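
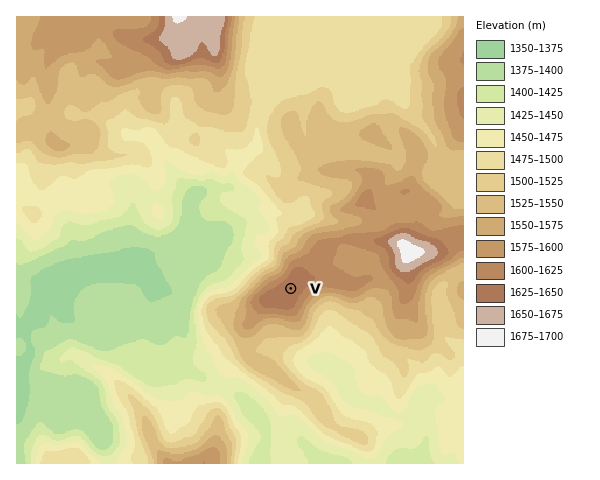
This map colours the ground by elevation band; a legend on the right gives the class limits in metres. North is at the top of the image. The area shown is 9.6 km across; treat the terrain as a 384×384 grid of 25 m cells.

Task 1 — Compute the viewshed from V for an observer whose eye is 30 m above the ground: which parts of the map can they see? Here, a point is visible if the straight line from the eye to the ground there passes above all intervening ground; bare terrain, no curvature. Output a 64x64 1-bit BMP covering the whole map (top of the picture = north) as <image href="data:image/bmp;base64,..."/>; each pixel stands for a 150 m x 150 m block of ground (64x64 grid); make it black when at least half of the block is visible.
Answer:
<image width="64" height="64" href="data:image/bmp;base64,Qk0+AgAAAAAAAD4AAAAoAAAAQAAAAEAAAAABAAEAAAAAAAACAAATCwAAEwsAAAIAAAAAAAAA////AAAAAAAP4Af/z4AA/w/AD//GAAD/D8AP/8AAAP+YAB//gABgP5AAH/+AA/D9EAA//wAH/90QAD/+AB//HxAAf/4AP/4PEAB//AA//g8AAPj4AD/+BwABwAAA//4EAAMAAAH//gQABgAAB5//BAAAAAAMD/8AAiAAAHgP/8CHwAAAAAf/wM/AAAAAB/+A34AAAAAH/gD/wAAAAAf+wP/gAAAAA//A//AAAAAD/4D//AAAAAP/gP/+AAAPA/8A//8AAB+HDwD//8AAH88HAP//4AAP/4cA///4AAP85wD///4AAfh/AP///4AAP/8A////4AA//wB////4AD//AD/////AP/4AP/////ADjgA/////+AAAAD/////8AAAAP/////4A+AD//5///w/wAP//v///mOPg///////4w4D////////AAL///////+AAH///////4AAf////P/8AAJ////8fwAAAn////5/AAACH/D//3/AAAIZ+f3///+AHBD/+f///8AcEH/////AABww////88AAHDH////hgAA8P//9/+AAADw9/n3/4AAAfj3+f//gAAB/Pf///+AAAP09////4AAB/D3j///gAAH8PMf///EAAfwfD+//84AB/A+f8//zh8AMQf/x///P8AxBwAP////4BADAD/////5AAYAH/////+Q=="/>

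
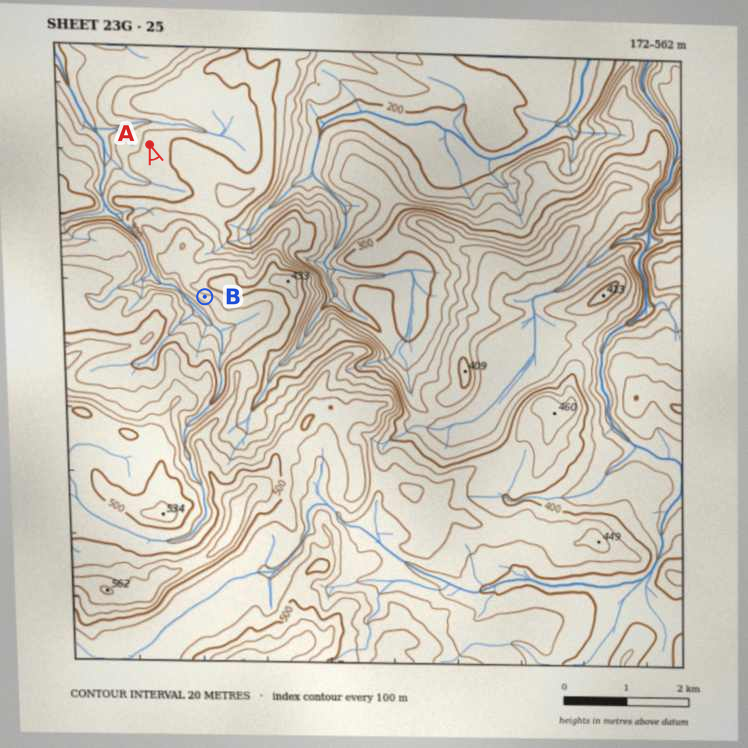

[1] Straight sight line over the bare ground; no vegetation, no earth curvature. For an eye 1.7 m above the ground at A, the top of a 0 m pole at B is hidden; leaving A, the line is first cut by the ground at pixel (175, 214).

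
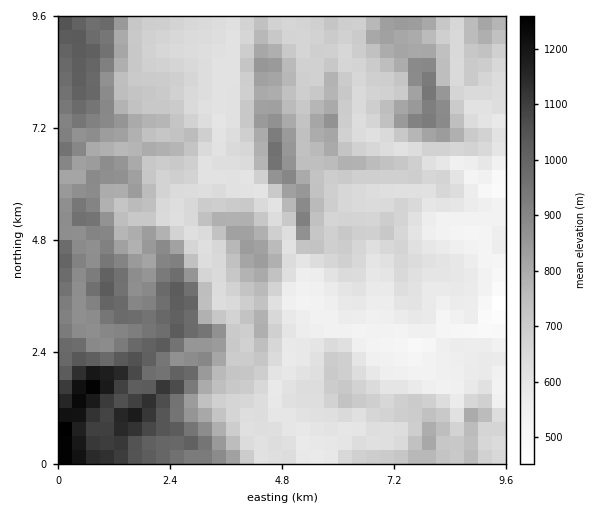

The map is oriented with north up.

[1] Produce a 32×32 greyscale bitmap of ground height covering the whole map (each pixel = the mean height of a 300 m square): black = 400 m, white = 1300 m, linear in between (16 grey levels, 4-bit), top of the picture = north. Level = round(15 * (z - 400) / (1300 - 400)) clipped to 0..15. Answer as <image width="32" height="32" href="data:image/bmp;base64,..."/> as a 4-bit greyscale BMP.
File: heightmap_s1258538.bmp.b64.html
<image width="32" height="32" href="data:image/bmp;base64,Qk12AgAAAAAAAHYAAAAoAAAAIAAAACAAAAABAAQAAAAAAAACAAATCwAAEwsAABAAAAAAAAAAAAAAABEREQAiIiIAMzMzAERERABVVVUAZmZmAHd3dwCIiIgAmZmZAKqqqgC7u7sAzMzMAN3d3QDu7u4A////AO3My6qZmHVEQzNFVVZlVlTtzMuqqpdkREMzNERGdVZE7czMu6mHVEQzMzNERXZWRN3L3cuYdURDNERERVVlR2Te3LzLl2VEQ0RFZVRVVDRTzu3KrLl2VUNERVVDMzIjQqzdy6mqdlVTNEVUMyIiMzKrqrupiIdVVDNFUzIiIzMzqoiaqpiHVWQzNEMiIiMzMpiIiZqqmFV1MzIiIiIiIhKYiaqaqmVWZDMiMzMzMiMRmIqomapkRWQiIzMzMzMzIZiamIqpZFVlMjM0M0QzMyGompiJqERWdkMzRDNEMzMiqYmHeJZEZ3ZDRFQ0REMzIqiJdnh0RGd2NVVURFQzMiOIiGd2VEZ3ZUhVVVVDMiIjiZhlVERmZlRZZFVFRDIiIomGVmREVVVDaGVERFQzMzJ4h3dlRERENXhlREREREMhd4iHVVVEQ1iHZVVVVUUyIYd4h1VVRERphmZmZlVDMzKYdmZ2ZUREaYZnVUREVUVDmId2ZWZTRXl2d1REVndlVImYh2ZVQ0V4dnhURnmYZDOamGZVVERFd2VnVFZ3mFREmqhlVVRERXdlVlRVV5dERKqoZVVUREV3ZVZUVViWRUSqqXVVRERFh2VVRVZ4hkVUqql1VERERXdUVUVnd3ZFZaqpdVRERERlRFVVd3dlRna6mnVVVERFZUVVVWd3dUZ2"/>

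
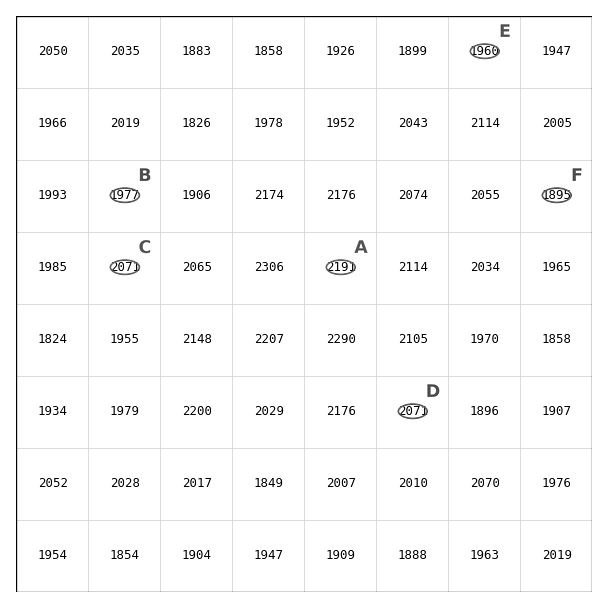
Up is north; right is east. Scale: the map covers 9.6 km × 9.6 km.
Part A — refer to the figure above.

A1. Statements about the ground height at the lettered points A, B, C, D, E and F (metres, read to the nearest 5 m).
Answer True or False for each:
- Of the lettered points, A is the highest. True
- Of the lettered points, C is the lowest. False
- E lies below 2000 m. True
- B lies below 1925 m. False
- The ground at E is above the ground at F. True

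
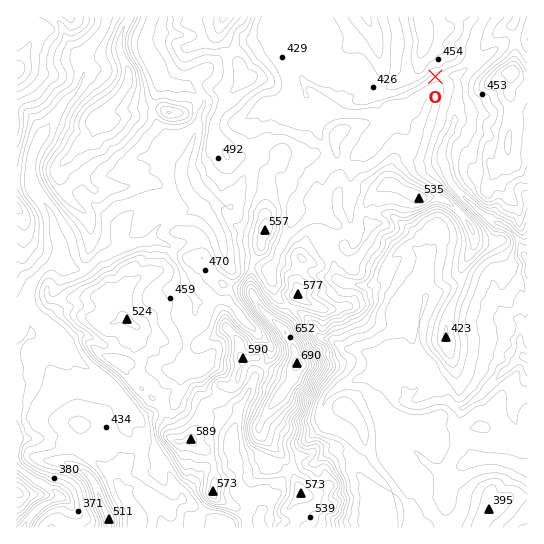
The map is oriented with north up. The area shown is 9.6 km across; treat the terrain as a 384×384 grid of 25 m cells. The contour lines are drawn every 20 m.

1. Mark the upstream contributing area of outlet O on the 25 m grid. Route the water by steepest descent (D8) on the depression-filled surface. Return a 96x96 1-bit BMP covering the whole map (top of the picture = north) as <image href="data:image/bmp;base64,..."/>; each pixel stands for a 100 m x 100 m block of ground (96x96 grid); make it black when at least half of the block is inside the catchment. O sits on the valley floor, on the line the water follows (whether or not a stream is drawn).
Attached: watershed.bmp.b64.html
<image width="96" height="96" href="data:image/bmp;base64,Qk2+BAAAAAAAAD4AAAAoAAAAYAAAAGAAAAABAAEAAAAAAIAEAAATCwAAEwsAAAIAAAAAAAAA////AAAAAAAAAAAAAAAAAAAAAAAAAAAAAAAAAAAAAAAAAAAAAAAAAAAAAAAAAAAAAAAAAAAAAAAAAAAAAAAAAAAAAAAAAAAAAAAAAAAAAAAAAAAAAAAAAAAAAAAAAAAAAAAAAAAAAAAAAAAAAAAAAAAAAAAAAAAAAAAAAAAAAAAAAAAAAAAAAAAAAAAAAAAAAAAAAAAAAAAAAAAAAAAAAAAAAAAAAAAAAAAAAAAAAAAAAAAAAAAAAAAAAAAAAAAAAAAAAAAAAAAAAAAAAAAAAAAAAAAAAAAAAAAAAAAAAAAAAAAAAAAAAAAAAAAAAAAAAAAAAAAAAAAAAAAAAAAAAAAAAAAAAAAAAAAAAAAAAAAAAAAAAAAAAAAAAAAAAAAAAAAAAAAAAAAAAAAAAAAAAAAAAAAAAAAAAAAAAAAAAAAAAAAAAAAAAAAAAAAAAAAAAAAAAAAAAAAAAAAAAAAAAAAAAAAAAAAAAAAAAAAAAAAAAAAAAAAAAAAAAAAAAAAAAAAAAAAAAAAAAAAAAAAAAAAAAAAAAAAAAAAAAAAAAAAAAAAAAAAAAAAAAAAAAAAAAAAAAAAAAAAAAAAAAAAAAAAAAAAAAAAAAAAAAAAAAAAAAAAAAAAAAAAAAAAAAAAAAADAAAAAAAAAAAAAAAHgAAAAAAAAAAAAAAPgAAAAAAAAAAAAAAfwAAAAAAAAAAAAAA/4AAAAAAAAAAAAAA/4AAAAAAAAAAAAAA/4AAAAAAAAAAAAAA/4AAAAAAAAAAAAAA/4AAAAAAAAAAAAAA/4AAAAAAAAAAAAAA/4AAAAAAAAAAAAAAf4AAAAAAAAAAAAAAf4AAAAAAAAAAAAAAP8AwAAAAAAAAAAAAP8B4AAAAAAAAAAAAP+P4AAAAAAAAAAAAH//8AAAAAAAAAAAAH//8AAAAAAAAAAAAH//8AAAAAAAAAAAAH//8AAAAAAAAAAAAH//8AAAAAAAAAAAAH//8AAAAAAAAAAAAH//8AAAAAAAAAAAAH//+AAAAAAAAAAAAH///AAAAAAAAAAAAH///wAAAAAAAAAAAH///wAAAAAAAAAAAH///wAAAAAAAAAAAD///wAAAAAAAAAAAB///4AAAAAAAAAAAA///8AAAAAAAAAAfD///+AAAAAAAAAA//////AAAAAAAAAB//////gAAAAAAAAB//////gAAAAAAAAB//////gAAAAAAAAB//////wAAAAAAAAB//////wAAAAAAAAA//////4AAAAAAAAA//////4AAAAAAAAAf/////4AAAAAAAAAP/////8AAAAAAAAAP/////8AAAAAAAAAH/////+AAAAAAAAAD////z+AAAAAAAAAB////w+AAAAAAAAAD////gcAAAAAAAAAD////gIAAAAAAAAAH////AAAAAAAAAAAP//H/AAAAAAAAAAAP/8B/AAAAAAAAAAAP/4A/AAAAAAAAAAAf/wAfAAAAAAAAAAA//gAOAAAAAAAAAAA+HAAGAAAAAAAAAAA8AAAAAAAAAAAAAAAYAAAAAAAAA="/>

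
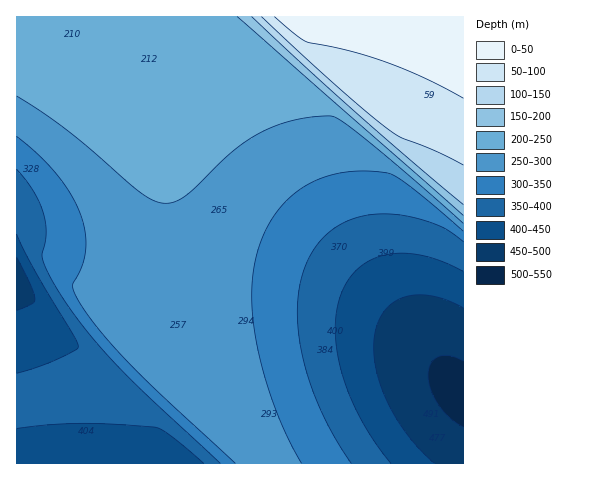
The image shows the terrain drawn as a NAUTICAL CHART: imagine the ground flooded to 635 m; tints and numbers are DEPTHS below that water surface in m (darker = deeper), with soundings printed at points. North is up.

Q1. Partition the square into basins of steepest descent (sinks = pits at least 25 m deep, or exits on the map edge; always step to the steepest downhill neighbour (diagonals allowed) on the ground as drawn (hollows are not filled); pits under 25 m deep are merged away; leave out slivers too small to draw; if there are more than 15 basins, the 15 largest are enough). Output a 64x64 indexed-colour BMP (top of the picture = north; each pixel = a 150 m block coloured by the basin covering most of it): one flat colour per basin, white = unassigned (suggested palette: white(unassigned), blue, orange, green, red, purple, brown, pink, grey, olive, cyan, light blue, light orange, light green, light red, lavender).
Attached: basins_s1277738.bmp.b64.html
<image width="64" height="64" href="data:image/bmp;base64,Qk12CAAAAAAAAHYAAAAoAAAAQAAAAEAAAAABAAQAAAAAAAAIAAATCwAAEwsAABAAAAAAAAAA////ALR3HwAOf/8ALKAsACgn1gC9Z5QAS1aMAMJ34wB/f38AIr28AM++FwDox64AeLv/AIrfmACWmP8A1bDFADMzMzMzMzMzMzMzMzMzMzMxERERERERERERERERERERMzMzMzMzMzMzMzMzMzMzMzEREREREREREREREREREREzMzMzMzMzMzMzMzMzMzMzERERERERERERERERERERETMzMzMzMzMzMzMzMzMzMzERERERERERERERERERERERMzMzMzMzMzMzMzMzMzMzEREREREREREREREREREREREzMzMzMzMzMzMzMzMzMzERERERERERERERERERERERETMzMzMzMzMzMzMzMzMzERERERERERERERERERERERERMzMzMzMzMzMzMzMzMzEREREREREREREREREREREREREzMzMzMzMzMzMzMzMzERERERERERERERERERERERERESIjMzMzMzMzMzMzMzERERERERERERERERERERERERERIiIiIzMzMzMzMzMzEREREREREREREREREREREREREREiIiIiIiIzMzMzMzERERERERERERERERERERERERERESIiIiIiIiIzMzMzERERERERERERERERERERERERERERIiIiIiIiIiMzMzEREREREREREREREREREREREREREREiIiIiIiIiIjMzERERERERERERERERERERERERERERESIiIiIiIiIiIzERERERERERERERERERERERERERERERIiIiIiIiIiIiIREREREREREREREREREREREREREREREiIiIiIiIiIiIiERERERERERERERERERERERERERERESIiIiIiIiIiIiIRERERERERERERERERERERERERERERIiIiIiIiIiIiIhEREREREREREREREREREREREREREREiIiIiIiIiIiIiERERERERERERERERERERERERERERESIiIiIiIiIiIiIhERERERERERERERERERERERERERERIiIiIiIiIiIiIiEREREREREREREREREREREREREREREiIiIiIiIiIiIiIRERERERERERERERERERERERERERESIiIiIiIiIiIiIhERERERERERERERERERERERERERERIiIiIiIiIiIiIiEREREREREREREREREREREREREREREiIiIiIiIiIiIiIRERERERERERERERERERERERERERESIiIiIiIiIiIiIhERERERERERERERERERERERERERERIiIiIiIiIiIiIiEREREREREREREREREREREREREREREiIiIiIiIiIiIiIhERERERERERERERERERERERERERESIiIiIiIiIiIiIiERERERERERERERERERERERERERERIiIiIiIiIiIiIiIREREREREREREREREREREREREREREiIiIiIiIiIiIiIhERERERERERERERERERERERERERESIiIiIiIiIiIiIiERERERERERERERERERERERERERERIiIiIiIiIiIiIiIREREREREREREREREREREREREREREiIiIiIiIiIiIiIhERERERERERERERERERERERERERESIiIiIiIiIiIiIiERERERERERERERERERERERERERERIiIiIiIiIiIiIiIREREREREREREREREREREREREREREiIiIiIiIiIiIiIRERERERERERERERERERERERERERESIiIiIiIiIiIiIhERERERERERERERERERERERERERERIiIiIiIiIiIiIiEREREREREREREREREREREREREREREiIiIiIiIiIiIiIRERERERERERERERERERERERERERESIiIiIiIiIiIiIhERERERERERERERERERERERERERERIiIiIiIiIiIiIiEREREREREREREREREREREREREREREiIiIiIiIiIiIiIRERERERERERERERERERERERERERESIiIiIiIiIiIiIhERERERERERERERERERERERERERERIiIiIiIiIiIiIiEREREREREREREREREREREREREREREiIiIiIiIiIiIiERERERERERERERERERERERERERERESIiIiIiIiIiIiIRERERERERERERERERERERERERERERIiIiIiIiIiIiIhEREREREREREREREREREREREREREREiIiIiIiIiIiIiERERERERERERERERERERERERERERESIiIiIiIiIiIiIRERERERERERERERERERERERERERERIiIiIiIiIiIiIREREREREREREREREREREREREREREREiIiIiIiIiIiIhERERERERERERERERERERERERERERESIiIiIiIiIiIiERERERERERERERERERERERERERERERIiIiIiIiIiIiIREREREREREREREREREREREREREREREiIiIiIiIiIiIhERERERERERERERERERERERERERERESIiIiIiIiIiIiERERERERERERERERERERERERERERERIiIiIiIiIiIiIREREREREREREREREREREREREREREREiIiIiIiIiIiIhERERERERERERERERERERERERERERESIiIiIiIiIiIiERERERERERERERERERERERERERERERIiIiIiIiIiIiIREREREREREREREREREREREREREREREiIiIiIiIiIiIhERERERERERERERERERERERERERERESIiIiIiIiIiIiERERERERERERERERERERERERERERER"/>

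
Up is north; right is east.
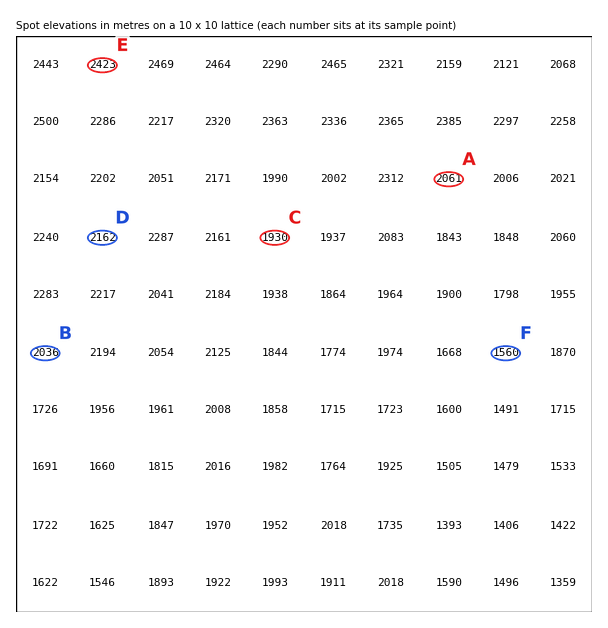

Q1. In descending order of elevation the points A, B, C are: A B C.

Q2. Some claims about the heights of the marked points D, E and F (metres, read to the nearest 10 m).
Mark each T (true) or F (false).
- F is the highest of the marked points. F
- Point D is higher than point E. F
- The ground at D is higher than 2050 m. T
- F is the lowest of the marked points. T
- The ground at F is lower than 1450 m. F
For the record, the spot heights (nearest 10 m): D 2160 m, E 2420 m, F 1560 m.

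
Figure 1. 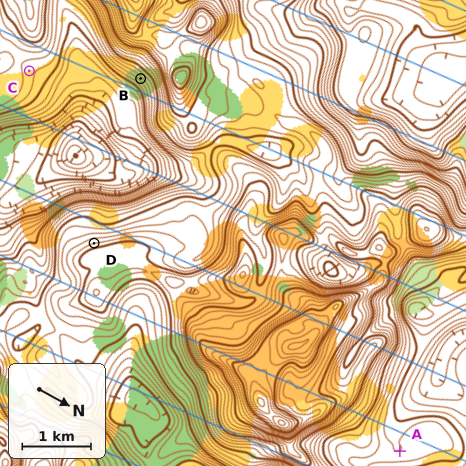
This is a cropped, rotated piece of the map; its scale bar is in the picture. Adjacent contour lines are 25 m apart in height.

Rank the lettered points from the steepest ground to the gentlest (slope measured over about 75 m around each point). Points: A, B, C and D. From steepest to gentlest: B D C A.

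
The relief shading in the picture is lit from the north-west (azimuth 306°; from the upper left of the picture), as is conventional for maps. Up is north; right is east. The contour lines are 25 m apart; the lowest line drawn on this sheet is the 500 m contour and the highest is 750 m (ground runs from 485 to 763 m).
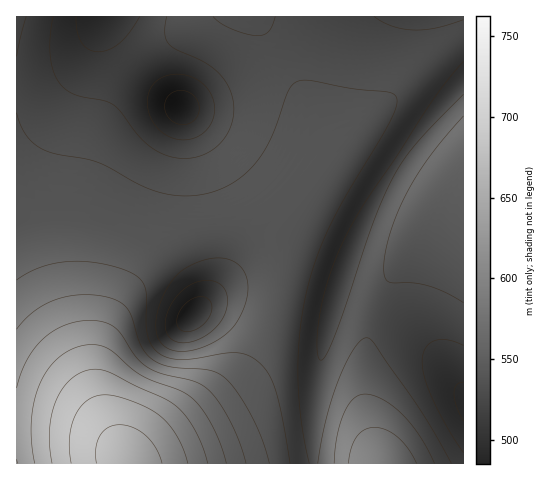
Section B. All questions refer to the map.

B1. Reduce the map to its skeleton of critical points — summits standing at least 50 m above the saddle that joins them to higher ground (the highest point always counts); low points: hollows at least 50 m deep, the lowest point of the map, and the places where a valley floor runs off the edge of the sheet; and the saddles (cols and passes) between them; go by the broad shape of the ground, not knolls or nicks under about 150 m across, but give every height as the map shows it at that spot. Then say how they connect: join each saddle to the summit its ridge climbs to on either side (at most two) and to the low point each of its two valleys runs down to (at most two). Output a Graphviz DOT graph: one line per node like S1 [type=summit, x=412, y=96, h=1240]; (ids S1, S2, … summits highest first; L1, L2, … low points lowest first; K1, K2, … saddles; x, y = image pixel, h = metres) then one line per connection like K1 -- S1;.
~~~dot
graph terrain {
  S1 [type=summit, x=129, y=461, h=763];
  S2 [type=summit, x=383, y=463, h=647];
  L1 [type=low, x=182, y=108, h=485];
  L2 [type=low, x=194, y=315, h=510];
  L3 [type=low, x=463, y=403, h=520];
  K1 [type=saddle, x=221, y=231, h=583];
  K2 [type=saddle, x=314, y=463, h=574];
  K3 [type=saddle, x=281, y=57, h=574];
  K1 -- S1;
  K1 -- L1;
  K1 -- L2;
  K2 -- S1;
  K2 -- S2;
  K2 -- L3;
  K3 -- S1;
  K3 -- L1;
  K3 -- L3;
}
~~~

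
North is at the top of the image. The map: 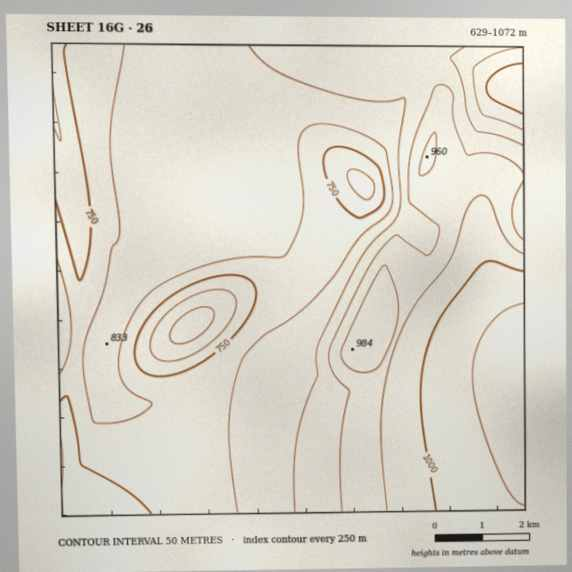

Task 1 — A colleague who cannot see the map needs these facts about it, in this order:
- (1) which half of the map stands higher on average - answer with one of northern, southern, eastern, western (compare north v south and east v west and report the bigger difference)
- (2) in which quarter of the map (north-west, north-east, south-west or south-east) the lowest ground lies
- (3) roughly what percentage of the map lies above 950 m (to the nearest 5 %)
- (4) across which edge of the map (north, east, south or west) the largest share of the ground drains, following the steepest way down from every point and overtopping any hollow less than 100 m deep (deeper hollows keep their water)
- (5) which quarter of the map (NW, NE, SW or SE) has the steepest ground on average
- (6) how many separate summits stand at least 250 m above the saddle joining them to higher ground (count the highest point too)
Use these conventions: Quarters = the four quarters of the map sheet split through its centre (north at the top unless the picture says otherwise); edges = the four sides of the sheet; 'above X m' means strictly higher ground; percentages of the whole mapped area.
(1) Taken as a whole, the eastern half is higher than the western.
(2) The lowest ground is in the south-west quarter.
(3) Roughly 20 % of the ground is higher than 950 m.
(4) The largest share of the runoff leaves by the southern edge.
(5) The steepest ground, on average, is in the north-east quarter.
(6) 1 summit rises at least 250 m above its surroundings.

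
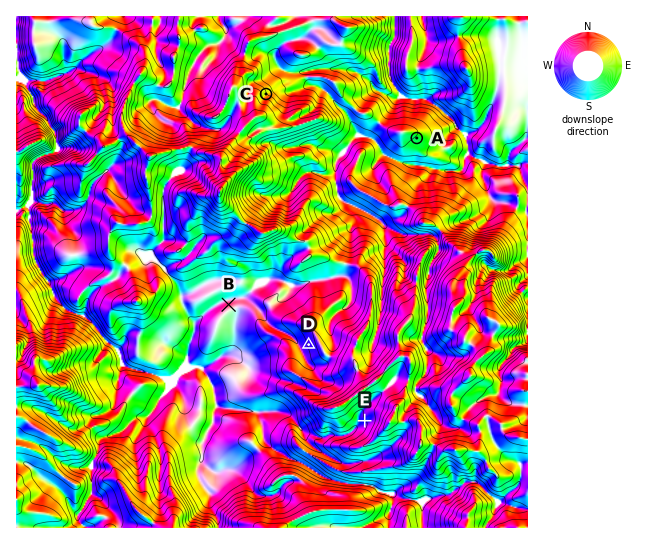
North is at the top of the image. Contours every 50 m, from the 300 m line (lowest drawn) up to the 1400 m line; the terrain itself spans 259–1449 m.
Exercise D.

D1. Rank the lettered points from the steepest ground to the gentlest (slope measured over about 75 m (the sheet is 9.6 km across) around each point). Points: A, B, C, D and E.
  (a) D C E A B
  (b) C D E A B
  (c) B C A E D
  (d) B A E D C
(b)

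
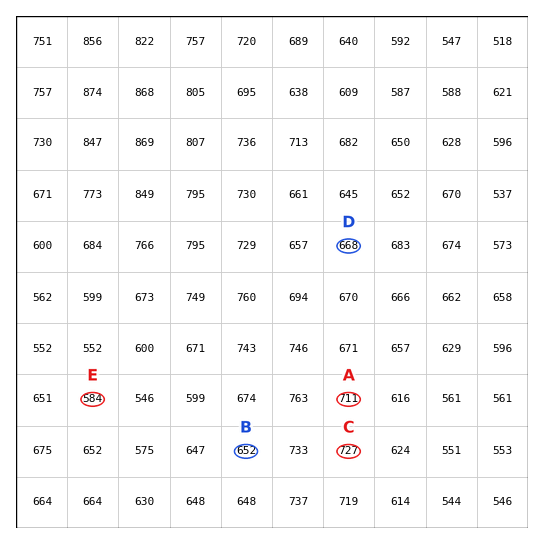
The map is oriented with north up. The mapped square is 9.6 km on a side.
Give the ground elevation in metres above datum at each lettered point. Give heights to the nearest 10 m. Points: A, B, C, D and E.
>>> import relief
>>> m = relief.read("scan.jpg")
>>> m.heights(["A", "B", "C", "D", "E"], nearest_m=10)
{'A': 710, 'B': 650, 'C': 730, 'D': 670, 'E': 580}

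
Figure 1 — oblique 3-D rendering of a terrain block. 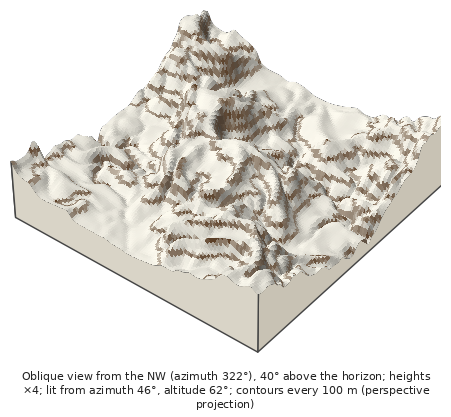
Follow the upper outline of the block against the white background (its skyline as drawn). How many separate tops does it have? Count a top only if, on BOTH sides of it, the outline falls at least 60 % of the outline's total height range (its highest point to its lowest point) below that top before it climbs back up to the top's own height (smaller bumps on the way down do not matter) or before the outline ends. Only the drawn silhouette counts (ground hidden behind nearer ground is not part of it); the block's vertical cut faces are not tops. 1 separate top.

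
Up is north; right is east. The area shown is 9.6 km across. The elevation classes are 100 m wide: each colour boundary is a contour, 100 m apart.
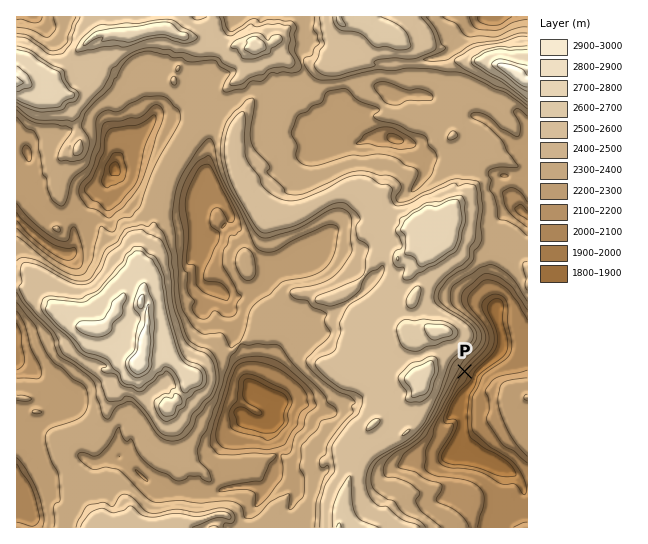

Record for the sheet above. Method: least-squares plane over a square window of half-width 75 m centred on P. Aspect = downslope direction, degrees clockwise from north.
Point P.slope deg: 57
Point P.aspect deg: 128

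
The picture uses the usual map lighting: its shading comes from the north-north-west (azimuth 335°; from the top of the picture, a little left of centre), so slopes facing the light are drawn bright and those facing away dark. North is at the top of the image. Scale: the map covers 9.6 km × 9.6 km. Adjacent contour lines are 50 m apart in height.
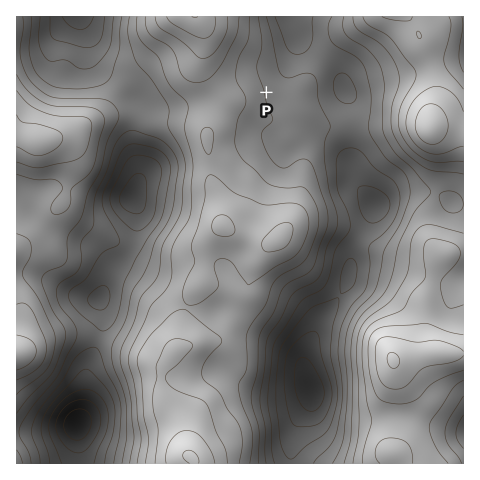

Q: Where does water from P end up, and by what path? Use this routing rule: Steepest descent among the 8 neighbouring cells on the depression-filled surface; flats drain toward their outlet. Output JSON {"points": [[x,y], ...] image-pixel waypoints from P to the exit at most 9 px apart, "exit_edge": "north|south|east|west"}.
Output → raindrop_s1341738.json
{"points": [[266, 92], [276, 88], [285, 78], [288, 69], [292, 60], [294, 50], [295, 41], [295, 32], [293, 22], [293, 17]], "exit_edge": "north"}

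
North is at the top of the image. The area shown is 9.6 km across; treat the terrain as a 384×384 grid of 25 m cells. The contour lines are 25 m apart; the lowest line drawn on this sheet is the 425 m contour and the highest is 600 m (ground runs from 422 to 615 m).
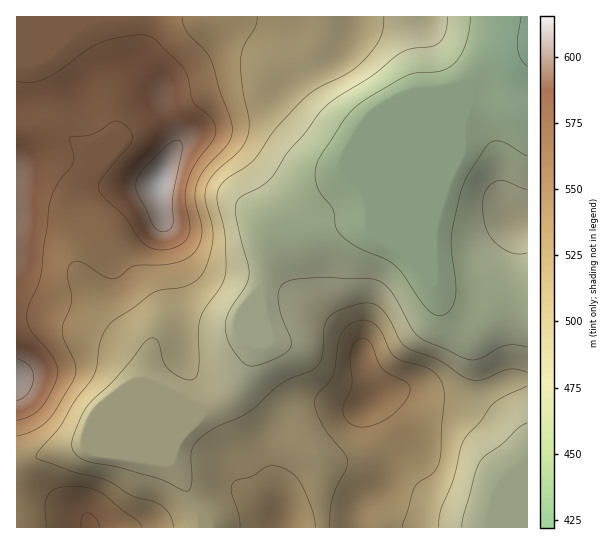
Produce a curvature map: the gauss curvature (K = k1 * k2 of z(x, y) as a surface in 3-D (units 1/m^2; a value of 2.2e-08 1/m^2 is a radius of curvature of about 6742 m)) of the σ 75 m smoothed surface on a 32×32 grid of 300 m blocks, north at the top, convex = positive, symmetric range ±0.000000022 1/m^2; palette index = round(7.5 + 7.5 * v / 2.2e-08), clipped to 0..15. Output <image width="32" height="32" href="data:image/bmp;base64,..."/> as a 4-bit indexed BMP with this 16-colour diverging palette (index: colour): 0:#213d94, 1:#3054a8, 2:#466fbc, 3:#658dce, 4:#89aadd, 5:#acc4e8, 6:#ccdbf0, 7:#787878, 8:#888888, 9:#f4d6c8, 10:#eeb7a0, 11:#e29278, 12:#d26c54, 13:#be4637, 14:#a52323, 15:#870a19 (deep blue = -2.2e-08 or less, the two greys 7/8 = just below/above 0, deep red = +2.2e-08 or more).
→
<image width="32" height="32" href="data:image/bmp;base64,Qk12AgAAAAAAAHYAAAAoAAAAIAAAACAAAAABAAQAAAAAAAACAAATCwAAEwsAABAAAAAAAAAAlD0hAKhUMAC8b0YAzo1lAN2qiQDoxKwA8NvMAHh4eACIiIgAyNb0AKC37gB4kuIAVGzSADdGvgAjI6UAGQqHAIiIqmWpV6d4uWeHh3d5iIhneup3h1V3Z4h3iHh3aHiIZ2e4eHZmiHd3d4iId3d4iIZVhmd4iIiHd3h3d3ioiIdzKeh3iHiId3eId3d5p5h4UzmYd4doh3h4h2Z3iHaHeIdnmIiHd3d3d3eqd3d3eHjLiNiIiHdoh3dmq5h3d3d4yod3eIh3eIeIVnepiXVGd7qnVniIiHd3eHZFRZ2TNamallZ3eIh3eInJnkNpd7iZZnh3eId3eIiZp6/XmXeoZmZ4h3iXZomHh2Ndp5qXh2Z3d3d3h2aKh3dkVkZ4h3h3d3dniHh3h3eId3ZneId4d4eIeJeHd4ZVeId3h3iHd3eYiYh0VkRmZ3iHd3Z3h3d2d4d3c4qFVoiId3iHd3h3eId3iIfv+laZiHd4iHd3d6uHd4iHiph4qHd4h4iHd3ipeId2Z3Mq/Jd3d4d4h3d6mId3dlj7Svx3d3iHeId3eYeHd3dnqDSXZ3iIiIiId3d4h3eHiHZVhVeIiIh4iIiGaHd3d4mGm9dWeHeIiIiHd3h4h3eIdGm3VXd4iIiIh3d4d3iHh4dnZ3Z3d4mIiHh3eHd4h4eKh3eId2Z4eIh3eHeIiHd3eYd3iId4qXeYZnd4iId4iHd3d4iHeIiHeHZ3iIiHd3d3iHZ3eHh5hmmnd4iId3eHZpiHd3h3iYZpp3d3"/>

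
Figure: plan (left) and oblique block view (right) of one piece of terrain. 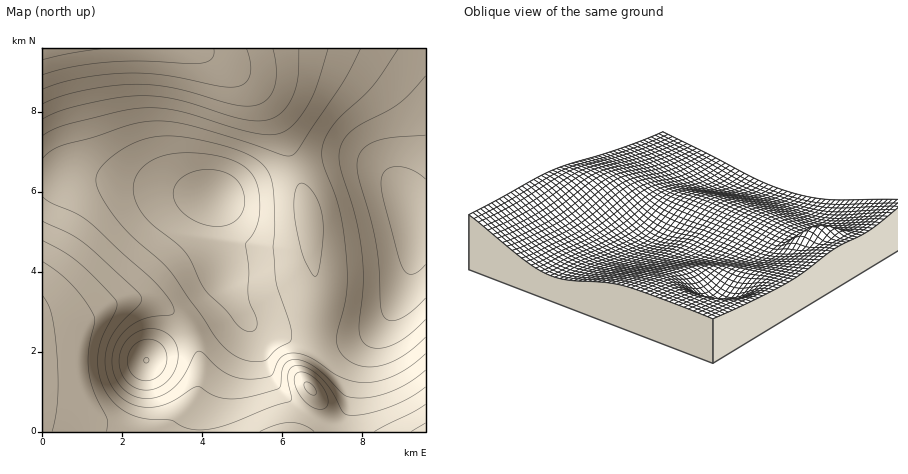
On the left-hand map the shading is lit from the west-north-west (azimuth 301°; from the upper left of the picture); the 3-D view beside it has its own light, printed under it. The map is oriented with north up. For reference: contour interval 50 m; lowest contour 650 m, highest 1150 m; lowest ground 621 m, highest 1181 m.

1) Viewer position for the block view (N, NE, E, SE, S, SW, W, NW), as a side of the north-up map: SW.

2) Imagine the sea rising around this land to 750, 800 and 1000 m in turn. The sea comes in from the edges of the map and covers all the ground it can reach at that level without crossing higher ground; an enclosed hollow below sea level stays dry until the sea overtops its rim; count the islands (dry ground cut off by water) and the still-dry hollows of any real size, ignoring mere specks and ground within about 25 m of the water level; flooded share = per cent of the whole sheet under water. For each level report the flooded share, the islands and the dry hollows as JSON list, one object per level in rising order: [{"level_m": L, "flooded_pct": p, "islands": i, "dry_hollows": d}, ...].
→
[{"level_m": 750, "flooded_pct": 11, "islands": 0, "dry_hollows": 2}, {"level_m": 800, "flooded_pct": 17, "islands": 0, "dry_hollows": 2}, {"level_m": 1000, "flooded_pct": 86, "islands": 1, "dry_hollows": 0}]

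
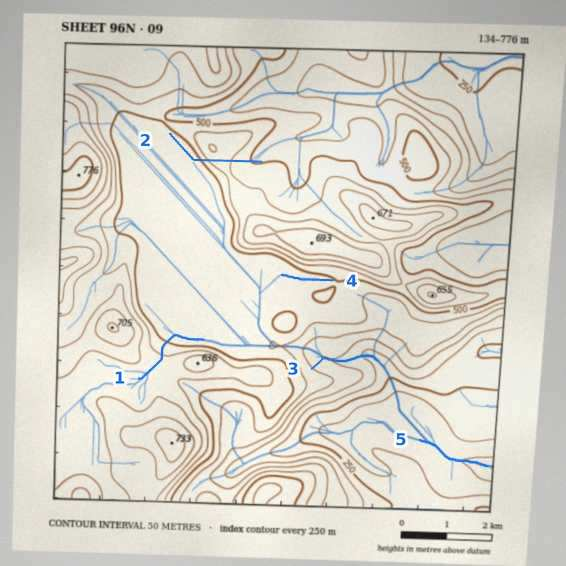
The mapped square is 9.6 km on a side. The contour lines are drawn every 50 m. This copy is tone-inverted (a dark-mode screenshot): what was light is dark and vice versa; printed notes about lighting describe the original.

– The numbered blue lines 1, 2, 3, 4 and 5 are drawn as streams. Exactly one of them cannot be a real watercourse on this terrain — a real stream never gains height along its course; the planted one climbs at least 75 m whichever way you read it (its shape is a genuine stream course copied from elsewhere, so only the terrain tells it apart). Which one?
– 2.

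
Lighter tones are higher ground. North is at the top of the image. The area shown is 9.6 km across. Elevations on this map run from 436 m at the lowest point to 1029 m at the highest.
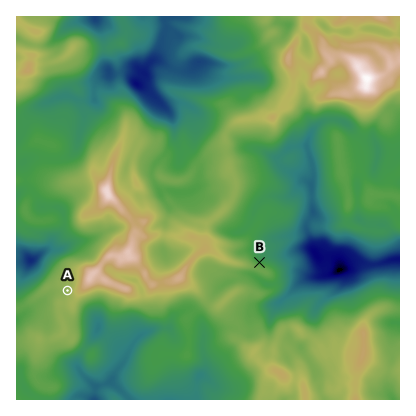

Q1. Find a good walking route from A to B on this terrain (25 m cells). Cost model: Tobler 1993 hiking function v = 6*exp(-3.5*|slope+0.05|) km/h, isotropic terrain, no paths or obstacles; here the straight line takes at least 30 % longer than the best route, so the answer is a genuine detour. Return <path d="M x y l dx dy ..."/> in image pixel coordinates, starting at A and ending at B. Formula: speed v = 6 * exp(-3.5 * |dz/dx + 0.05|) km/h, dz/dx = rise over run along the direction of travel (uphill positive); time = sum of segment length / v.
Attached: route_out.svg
<path d="M68 290l2 4 4 4 2 2 2 0 18-10 8 0 18 10 4 2 40 0 16-8 12 0 4 2 4 0 2 0 2-4 8-8 30-14 6 0 4-2 2-4 4-2"/>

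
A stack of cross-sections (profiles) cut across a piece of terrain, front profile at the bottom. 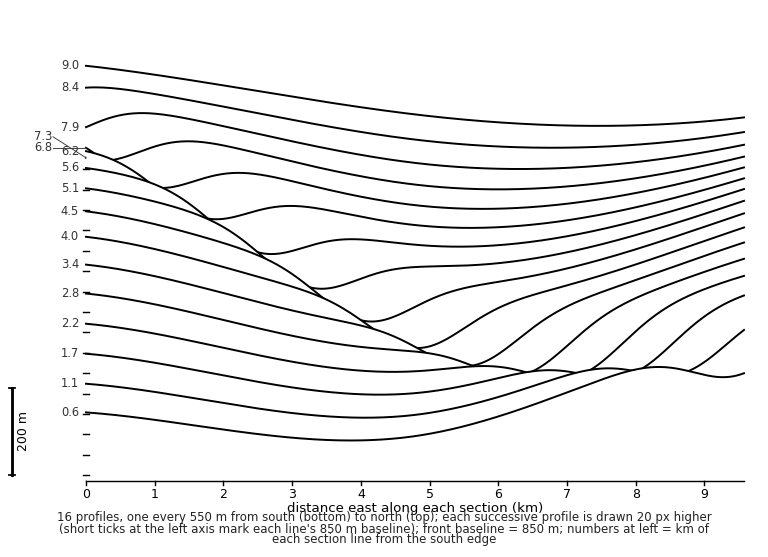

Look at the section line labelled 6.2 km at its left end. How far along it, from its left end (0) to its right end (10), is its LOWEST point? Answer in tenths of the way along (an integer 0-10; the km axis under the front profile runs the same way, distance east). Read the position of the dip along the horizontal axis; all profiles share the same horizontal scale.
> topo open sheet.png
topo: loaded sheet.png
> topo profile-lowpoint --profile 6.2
6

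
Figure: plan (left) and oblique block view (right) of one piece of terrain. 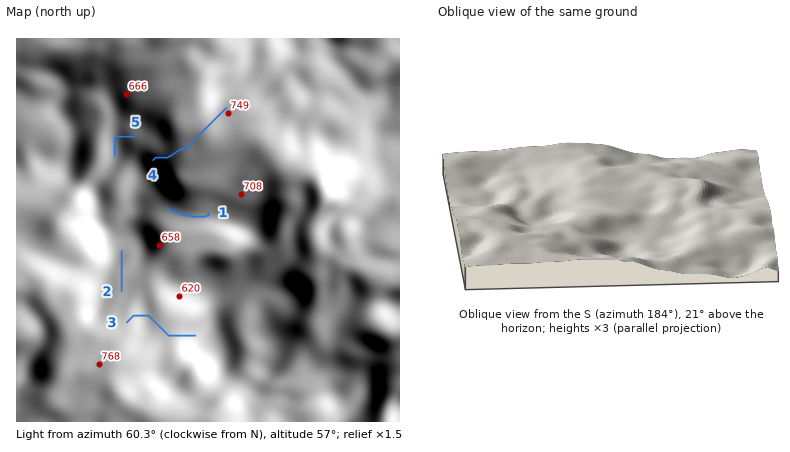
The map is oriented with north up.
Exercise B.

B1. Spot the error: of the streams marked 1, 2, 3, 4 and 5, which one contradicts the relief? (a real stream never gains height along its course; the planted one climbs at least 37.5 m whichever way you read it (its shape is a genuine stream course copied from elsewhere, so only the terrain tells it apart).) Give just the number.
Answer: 4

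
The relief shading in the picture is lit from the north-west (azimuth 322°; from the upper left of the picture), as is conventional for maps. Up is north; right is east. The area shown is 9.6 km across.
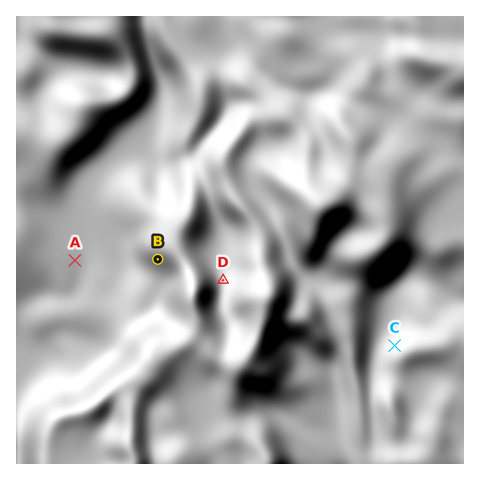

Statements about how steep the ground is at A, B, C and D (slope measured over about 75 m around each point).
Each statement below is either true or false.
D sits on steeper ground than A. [true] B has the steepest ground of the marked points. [true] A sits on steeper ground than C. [false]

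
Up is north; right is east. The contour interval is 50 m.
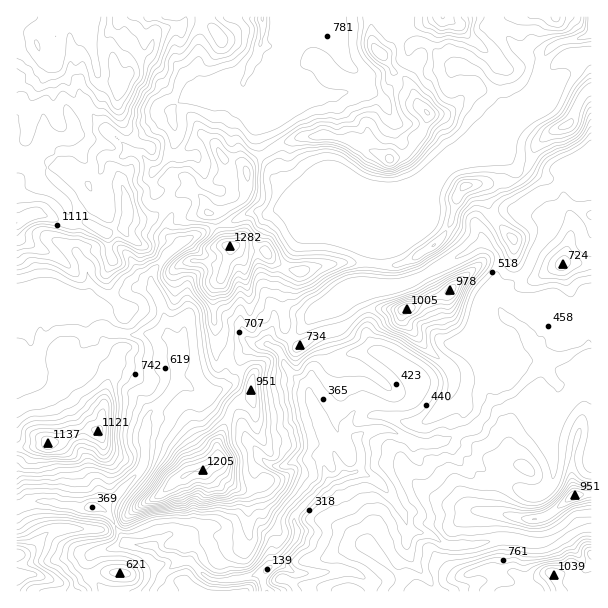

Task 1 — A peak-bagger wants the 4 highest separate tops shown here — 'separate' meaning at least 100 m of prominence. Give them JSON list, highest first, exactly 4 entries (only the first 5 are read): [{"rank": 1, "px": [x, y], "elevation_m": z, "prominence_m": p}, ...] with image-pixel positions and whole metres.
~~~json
[{"rank": 1, "px": [38, 45], "elevation_m": 1354, "prominence_m": 1216}, {"rank": 2, "px": [230, 246], "elevation_m": 1282, "prominence_m": 300}, {"rank": 3, "px": [204, 468], "elevation_m": 1205, "prominence_m": 446}, {"rank": 4, "px": [390, 159], "elevation_m": 1169, "prominence_m": 252}]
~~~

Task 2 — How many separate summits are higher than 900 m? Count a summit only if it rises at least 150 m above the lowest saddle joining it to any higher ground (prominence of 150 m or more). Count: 10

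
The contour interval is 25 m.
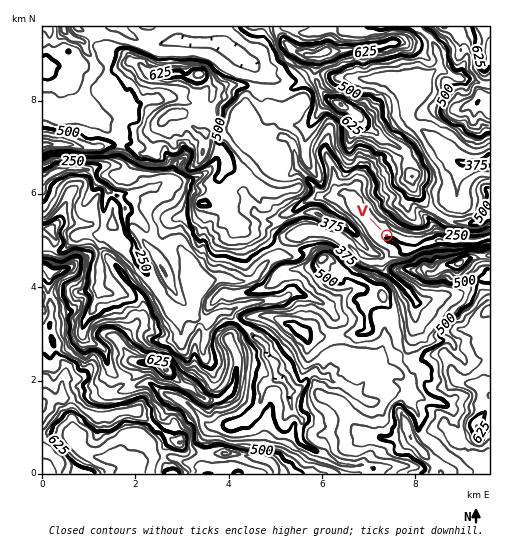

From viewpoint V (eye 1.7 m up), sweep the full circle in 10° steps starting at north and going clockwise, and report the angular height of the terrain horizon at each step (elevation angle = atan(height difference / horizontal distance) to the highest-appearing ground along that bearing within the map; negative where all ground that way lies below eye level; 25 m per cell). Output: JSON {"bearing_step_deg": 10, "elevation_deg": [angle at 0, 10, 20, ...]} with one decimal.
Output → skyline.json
{"bearing_step_deg": 10, "elevation_deg": [14.0, 16.4, 17.6, 18.2, 18.8, 18.6, 17.3, 14.3, 8.9, 3.8, 8.7, 13.7, 15.4, 17.4, 17.0, 17.0, 15.9, 12.7, 12.2, 13.0, 13.3, 13.4, 13.0, 12.6, 12.5, 12.4, 11.1, 10.7, 10.1, 7.0, 6.0, 4.9, 4.7, 5.3, 8.5, 10.7]}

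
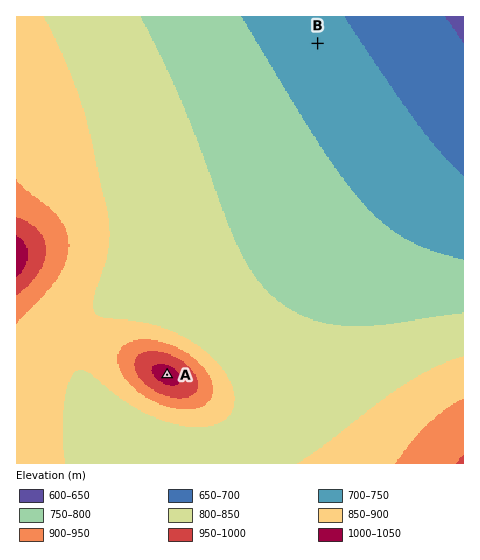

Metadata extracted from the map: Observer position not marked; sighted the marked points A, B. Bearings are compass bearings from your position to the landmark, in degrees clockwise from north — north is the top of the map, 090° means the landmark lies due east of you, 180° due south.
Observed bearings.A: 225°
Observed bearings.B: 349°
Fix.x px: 347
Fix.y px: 195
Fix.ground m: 750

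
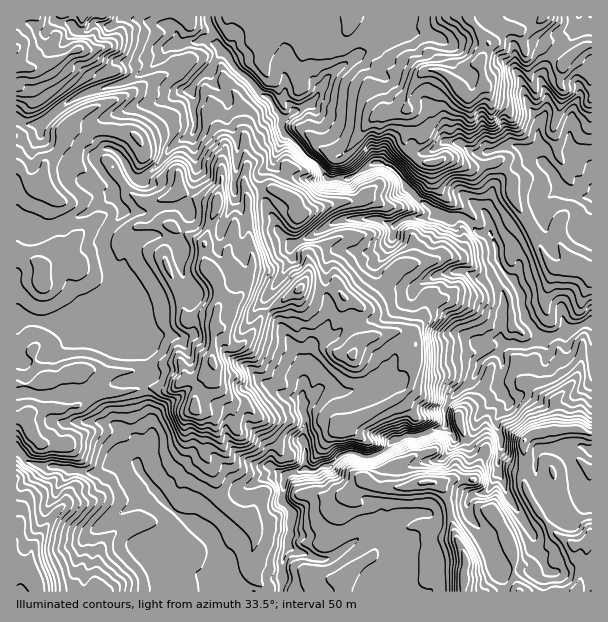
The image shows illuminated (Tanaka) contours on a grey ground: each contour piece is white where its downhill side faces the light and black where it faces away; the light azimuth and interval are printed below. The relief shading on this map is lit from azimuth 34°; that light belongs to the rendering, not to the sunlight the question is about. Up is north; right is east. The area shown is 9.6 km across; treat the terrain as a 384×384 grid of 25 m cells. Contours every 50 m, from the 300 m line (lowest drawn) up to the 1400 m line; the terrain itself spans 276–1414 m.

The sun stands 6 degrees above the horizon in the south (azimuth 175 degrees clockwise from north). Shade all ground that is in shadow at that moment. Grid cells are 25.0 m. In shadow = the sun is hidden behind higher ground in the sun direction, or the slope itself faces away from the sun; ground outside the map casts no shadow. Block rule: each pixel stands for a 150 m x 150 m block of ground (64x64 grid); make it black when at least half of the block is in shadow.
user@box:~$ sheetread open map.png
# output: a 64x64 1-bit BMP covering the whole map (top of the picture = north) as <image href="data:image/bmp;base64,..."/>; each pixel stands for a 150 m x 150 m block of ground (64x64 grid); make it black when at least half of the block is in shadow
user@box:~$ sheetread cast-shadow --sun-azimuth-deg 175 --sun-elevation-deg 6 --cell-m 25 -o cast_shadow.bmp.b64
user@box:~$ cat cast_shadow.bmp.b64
<image width="64" height="64" href="data:image/bmp;base64,Qk0+AgAAAAAAAD4AAAAoAAAAQAAAAEAAAAABAAEAAAAAAAACAAATCwAAEwsAAAIAAAAAAAAA////AAAAAAAAIADGAAAf/hP8AQ4AAJ/+P/wCBnAA3/4//AAH+AD//H/8AAP8AHn4f/gIA48AefRj8BgDgwP773HwMAMBA/Pf8P/ASwAD45/4f4DOAAD/v/+PAOwAAP9//+YA//gA/2//5AA/+f//z//gAD////8O/uAAEf///x/AAAAD////P8AAAAOf//8fnwAAAYP//4AfwAAAm////x8AAB98f///4ABgP/8f////AHD+f9///+H4sPx/7///wB/weDgH///8A/jwAAf/////+8AAB///////AAgD//////6APAP//v/9/MA/A////+D8YB/7////gPxgD/3//g+A/DAB/X/+AwD+PAf4H/4AAP8eD/+//gAAOA8////+IABiD/////wAAH6f//Df+XEA/p///9///IPff//////+I59///////85v3//////B5/9/z///3cB//36n//2fwJ//8D8f+B/D/ff5/5/wB8PD/////gAGmxf////8AHwaJv//+fgMeDw8f//w8//wPBh///5h/8A8AP///gDgAD4f////AEAAPx////4AAAQHz////PAAAAP3///8+ABAAP////z4CAAAf/////wSAAAf///P/jIAGA///4f/8wAeA///gf/9Ag/h//cB//wDv/x/4AD//wP//n/gAP//A+f//+AAf+fhw=="/>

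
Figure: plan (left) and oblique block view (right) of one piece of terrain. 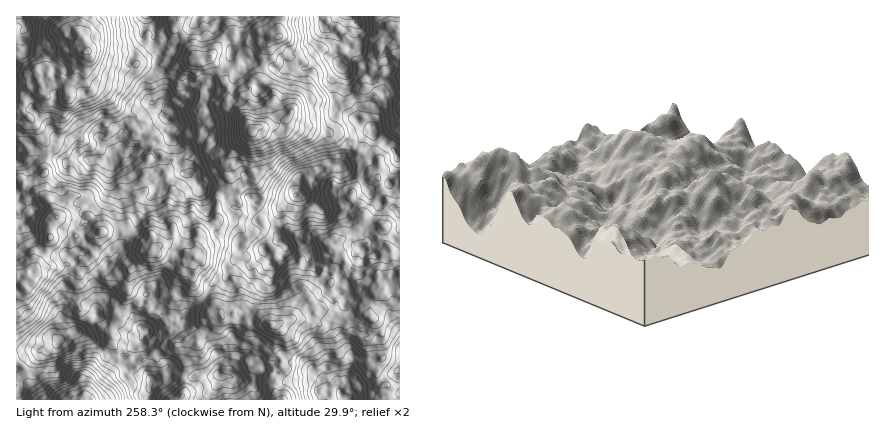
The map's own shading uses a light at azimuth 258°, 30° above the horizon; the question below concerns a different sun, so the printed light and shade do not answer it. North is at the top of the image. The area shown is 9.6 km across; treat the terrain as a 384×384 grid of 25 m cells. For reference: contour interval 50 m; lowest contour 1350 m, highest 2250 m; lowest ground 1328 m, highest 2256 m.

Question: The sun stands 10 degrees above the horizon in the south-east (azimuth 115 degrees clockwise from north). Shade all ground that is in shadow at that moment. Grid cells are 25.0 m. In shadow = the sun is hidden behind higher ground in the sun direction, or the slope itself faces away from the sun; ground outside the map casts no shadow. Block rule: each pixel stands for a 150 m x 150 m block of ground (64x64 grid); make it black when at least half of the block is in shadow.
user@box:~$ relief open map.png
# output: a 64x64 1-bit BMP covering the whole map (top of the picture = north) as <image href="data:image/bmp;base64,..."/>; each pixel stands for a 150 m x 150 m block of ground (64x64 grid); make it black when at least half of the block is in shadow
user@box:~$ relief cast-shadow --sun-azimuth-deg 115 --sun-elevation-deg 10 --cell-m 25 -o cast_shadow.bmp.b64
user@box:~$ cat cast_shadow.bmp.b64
<image width="64" height="64" href="data:image/bmp;base64,Qk0+AgAAAAAAAD4AAAAoAAAAQAAAAEAAAAABAAEAAAAAAAACAAATCwAAEwsAAAIAAAAAAAAA////AAAAAAAAD/geAAfEAAAP+B4AD8wDAA/8AYAf7AYAH/wBgD/oAAA//AuAf54OAB/9j8B/th8gBAGfwH/2H+AEAD+Af/Yf8ADgP8B//z/8AOAPwH/+f/wB4ALwf/5//IDwAHD//f//wPgA8P/x//8A+AAIf4D//jjAAAgAKH3/OCAQAAAAAP84MAAAAAAA/jg4AgAAIAT+fDgHAAAIBP94fAeAAAAA/zh+D8AAAAD/uD8f4IAAAP88H5/gwAEAPB4Hn/MAAQAHDgPf85ADAA9HAf//gAeADw+A///ABwAHB4A//+AAAgeDACf/4AAHB8AQN/7AAAcDwAAG/2AAAgGAAAR+4AAAAAAAAG/wAAAATAAAL/wAAAAOBggf/ADAAA4CAD/8AMAABAAAP/wADAYAAGA//gAMDwAAeH//gAYPMAAAf//gBg/yAAD///wOD/8AAP///gQP/4AAf//+AB/5gIA///+Af/2IAD///8D//YAAH///4H//wgAP//dgf//jAA///wB///AAAH//gH///AAAP/uAf///AAAf+AA///+AAR/wAB///4ABAfAAD///AgAA8AAH//4LAAD4AAf//gfAaPgAB//+B8Bz+AAH/+4B4Hv4AAP/5ADwf/AAA//wAGB/gAAB//gAAH+AAIH/+AAA/+AAAf/4OAB/4AAA//A8AH/AAA=="/>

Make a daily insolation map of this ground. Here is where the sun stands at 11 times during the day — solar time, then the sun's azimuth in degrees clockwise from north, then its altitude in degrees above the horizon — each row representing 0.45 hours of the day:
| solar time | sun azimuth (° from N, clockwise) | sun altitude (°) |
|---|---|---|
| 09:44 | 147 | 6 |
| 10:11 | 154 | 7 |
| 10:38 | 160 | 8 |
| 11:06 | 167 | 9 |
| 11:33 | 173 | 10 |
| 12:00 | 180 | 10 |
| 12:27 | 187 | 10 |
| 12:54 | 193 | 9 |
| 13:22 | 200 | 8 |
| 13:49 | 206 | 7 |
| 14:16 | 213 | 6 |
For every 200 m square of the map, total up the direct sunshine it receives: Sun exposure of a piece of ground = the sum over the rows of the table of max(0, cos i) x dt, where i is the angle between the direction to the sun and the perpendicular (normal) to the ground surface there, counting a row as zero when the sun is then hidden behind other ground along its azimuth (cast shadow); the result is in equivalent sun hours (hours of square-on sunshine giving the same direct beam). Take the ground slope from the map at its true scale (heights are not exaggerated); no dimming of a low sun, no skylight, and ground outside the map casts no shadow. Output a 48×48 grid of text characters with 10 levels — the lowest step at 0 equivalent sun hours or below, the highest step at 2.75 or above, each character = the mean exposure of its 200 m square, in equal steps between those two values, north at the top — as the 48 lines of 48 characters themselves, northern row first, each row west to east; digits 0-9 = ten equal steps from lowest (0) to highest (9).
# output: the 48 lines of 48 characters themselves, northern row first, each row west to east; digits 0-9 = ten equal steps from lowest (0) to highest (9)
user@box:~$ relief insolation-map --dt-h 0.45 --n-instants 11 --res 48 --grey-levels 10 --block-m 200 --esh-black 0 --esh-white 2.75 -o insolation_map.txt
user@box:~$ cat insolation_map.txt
833553221133244784310036667868964222331476112479
222200000002334464101455554566542243232257742212
463000000001234433201564662122100013367634564211
532100000000223632223546630011000002556442224454
232210000000122343323001112310000014551103542222
575310000000012111110000014421000101445201564222
431110000000000000000000013134432122355532223444
100000000000000000000000032344346667742486551122
100000000000000000000011113442035434355667533101
100000000000000000000012332332323332125554100112
100000000000000101211243433223321100100221000023
000000000000001353202432111332100000000100000011
000000000000001343111000001100000000000111000010
000000000000001124642110111000000000000003410100
000000000000000034324422211000000000000000233200
000010000110000122331112320000000000000000156300
011000000000011124554212320000000000000000245640
001310010001245553575311110000000000000000123642
545653356554456656431000000000000000000211135457
965336646987765443432111000000000000135776433237
243237999977765532147620000000000000135688510001
025578899877555432344432421100000000013356521252
310244423357544425754578541110011244331122364365
110156332256766577778987432122111488730121376301
345624533567776567687665444222124767764334556763
443100112355554577565357423111135676899754213776
320000023100123555533555210012100247689965212002
341001000000002300222422321000001013236553111113
332000000000011000002311222210015101001222002255
222000000000010000001100111433423454211034444323
321111000000110000000000012212523775330113657646
310000000001100000000000024554465886633101564455
000000000000000000000000014676767568874421322122
000000000000000000100001354356464433553110011111
000000000000000001100002677777777532233111110000
000000000002100011000001224544675321123333110000
000000000002200000000011000002343232000001100000
000000000122120000200110000000001100000000000000
000000000144100000023300000000000000000000000000
000000131012311332124310000000000000000000000000
001322377521012354211000000000000000000000000000
110146878960014531000000000000000000000000000001
446689999952244300000000000010000100000000000102
269997999977510000000000000001112221000000011000
445774578877521000011010000000242113200000000013
446799877887763223245654454431223222200000000266
148799988788762125888642477765335764211100021101
567867665556544345684113568765656644444320112334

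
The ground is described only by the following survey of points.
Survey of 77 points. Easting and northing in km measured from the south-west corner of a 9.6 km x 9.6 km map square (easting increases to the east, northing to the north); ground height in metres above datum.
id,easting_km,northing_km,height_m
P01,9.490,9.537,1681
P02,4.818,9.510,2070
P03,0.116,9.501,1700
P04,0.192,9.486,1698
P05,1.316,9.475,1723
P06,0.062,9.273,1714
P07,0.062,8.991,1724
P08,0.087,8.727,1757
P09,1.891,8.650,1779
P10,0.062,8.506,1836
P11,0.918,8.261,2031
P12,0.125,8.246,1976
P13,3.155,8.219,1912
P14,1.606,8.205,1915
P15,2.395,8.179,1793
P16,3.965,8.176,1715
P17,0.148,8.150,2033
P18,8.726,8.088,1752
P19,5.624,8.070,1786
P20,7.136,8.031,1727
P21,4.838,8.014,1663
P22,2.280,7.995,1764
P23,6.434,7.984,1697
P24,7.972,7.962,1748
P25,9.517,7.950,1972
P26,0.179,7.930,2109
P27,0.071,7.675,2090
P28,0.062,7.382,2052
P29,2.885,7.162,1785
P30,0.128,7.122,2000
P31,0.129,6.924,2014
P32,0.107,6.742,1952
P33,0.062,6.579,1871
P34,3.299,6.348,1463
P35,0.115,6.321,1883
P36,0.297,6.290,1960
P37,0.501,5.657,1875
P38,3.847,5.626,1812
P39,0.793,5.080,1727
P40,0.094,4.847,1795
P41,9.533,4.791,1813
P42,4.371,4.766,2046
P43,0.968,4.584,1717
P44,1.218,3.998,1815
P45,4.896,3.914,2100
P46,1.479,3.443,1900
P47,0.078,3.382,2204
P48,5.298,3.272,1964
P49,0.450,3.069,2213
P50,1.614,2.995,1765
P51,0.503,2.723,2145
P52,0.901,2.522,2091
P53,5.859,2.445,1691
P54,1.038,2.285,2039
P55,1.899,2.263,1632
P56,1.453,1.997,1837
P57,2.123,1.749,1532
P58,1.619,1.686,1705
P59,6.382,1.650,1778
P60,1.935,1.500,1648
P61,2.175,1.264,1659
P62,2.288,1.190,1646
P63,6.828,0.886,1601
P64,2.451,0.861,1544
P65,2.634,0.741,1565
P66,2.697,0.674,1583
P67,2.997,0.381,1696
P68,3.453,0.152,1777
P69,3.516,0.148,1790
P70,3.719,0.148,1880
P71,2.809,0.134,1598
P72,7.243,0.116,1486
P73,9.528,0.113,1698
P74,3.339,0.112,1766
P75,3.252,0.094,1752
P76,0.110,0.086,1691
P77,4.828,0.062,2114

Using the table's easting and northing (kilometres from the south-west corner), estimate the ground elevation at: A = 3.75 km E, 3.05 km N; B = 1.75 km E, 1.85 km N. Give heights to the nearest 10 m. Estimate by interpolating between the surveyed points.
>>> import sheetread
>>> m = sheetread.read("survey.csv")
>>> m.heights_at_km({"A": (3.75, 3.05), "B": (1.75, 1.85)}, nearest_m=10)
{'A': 1780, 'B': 1680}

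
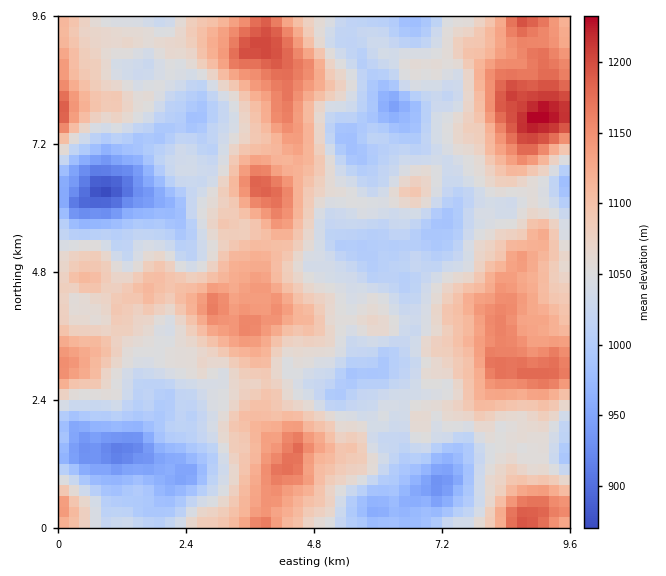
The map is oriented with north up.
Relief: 865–1235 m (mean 1065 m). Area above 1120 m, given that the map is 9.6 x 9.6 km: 18.4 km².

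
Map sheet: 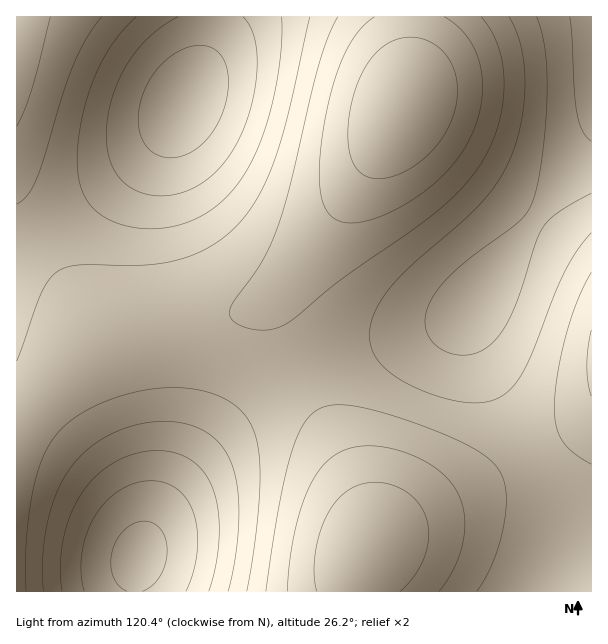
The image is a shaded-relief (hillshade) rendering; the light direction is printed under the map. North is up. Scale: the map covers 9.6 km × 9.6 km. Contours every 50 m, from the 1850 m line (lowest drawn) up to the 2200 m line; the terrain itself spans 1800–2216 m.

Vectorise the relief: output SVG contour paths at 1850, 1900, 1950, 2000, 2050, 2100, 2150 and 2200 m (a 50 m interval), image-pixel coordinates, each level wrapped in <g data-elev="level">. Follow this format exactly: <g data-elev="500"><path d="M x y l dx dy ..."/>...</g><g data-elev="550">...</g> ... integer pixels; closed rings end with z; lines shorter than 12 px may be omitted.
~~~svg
<g data-elev="1850"><path d="M317 591l-3-16 1-21 5-21 7-18 9-14 12-11 14-6 13-2 18 3 16 9 11 12 7 16 1 18-4 18-10 18-14 15"/><path d="M369 177l-7-3-7-7-4-11-3-12 0-15 2-16 3-17 6-16 13-23 8-8 9-6 9-4 10-2 11 1 9 3 10 6 8 7 5 9 4 11 2 12 0 12-2 13-5 12-6 12-9 12-21 19-12 7-12 4-10 2z"/></g><g data-elev="1900"><path d="M287 591l3-30 6-33 7-27 10-21 10-15 13-11 15-6 18-2 27 4 28 11 21 15 13 18 4 10 2 12-1 26-8 25-16 24"/><path d="M591 396l-3-13-1-17 1-18 3-18"/><path d="M444 17l14 9 10 12 8 13 4 15 3 17-1 18-4 18-7 18-10 16-12 16-15 15-17 13-21 12-19 9-18 4-14 1-9-3-6-5-4-6-4-9-3-27 3-38 9-42 11-34 15-26 8-9 9-7"/></g><g data-elev="1950"><path d="M266 591l15-94 7-33 8-24 8-17 10-11 12-6 13-1 17 1 22 5 59 20 40 19 12 9 9 9 5 11 3 12 0 15-2 16-10 38-8 16-9 15"/><path d="M591 464l-17-11-11-12-7-15-2-18 3-33 9-40 12-35 13-28"/><path d="M50 17l-18 72-8 21-7 16"/><path d="M481 17l11 15 7 18 4 19 1 21-3 23-6 22-9 20-12 19-18 20-22 20-93 65-51 43-11 5-10 3-11 0-12-2-8-4-6-4-2-5 0-6 4-9 27-37 16-33 13-45 29-120 9-27 10-21"/></g><g data-elev="2000"><path d="M247 591l8-51 5-49-1-35-5-24-5-10-6-9-16-13-24-9-30-3-35 3-36 12-29 16-10 9-9 10-8 12-6 14-9 34-5 48 0 45"/><path d="M17 361l24-68 9-14 9-8 9-4 10-2 65 0 36-5 18-7 16-8 15-11 14-14 10-14 9-15 16-38 13-45 20-91"/><path d="M102 17l-16 22-14 29-37 114-8 13-10 9"/><path d="M509 17l7 13 5 15 4 35-3 39-10 36-13 25-17 22-20 19-54 48-15 15-10 13-9 17-4 15 0 13 5 14 9 12 14 10 18 10 21 8 19 5 18 2 15-2 12-5 12-10 11-15 9-19 30-77 13-23 15-19"/></g><g data-elev="2050"><path d="M228 591l8-36 3-36-2-31-5-24-10-18-16-14-20-8-22-3-27 4-27 10-23 15-18 20-13 24-9 30-4 34 0 33"/><path d="M136 17l-13 13-12 16-10 17-8 18-8 23-5 22-2 23-1 19 2 14 4 12 6 9 8 9 11 7 12 5 15 4 15 1 29-4 25-11 23-17 18-23 16-33 12-40 8-45 1-39"/><path d="M537 17l5 15 3 16 2 42-4 60-9 47-6 13-8 11-58 43-16 15-11 14-7 15-3 13 2 12 7 10 13 9 17 3 15-3 13-9 11-13 10-19 22-68 7-15 6-7 10-9 33-19"/></g><g data-elev="2100"><path d="M209 591l7-27 3-27-1-25-5-22-9-17-12-12-16-8-18-3-21 3-21 9-18 12-16 18-11 22-8 25-3 27 2 25"/><path d="M178 17l-25 16-12 12-9 12-16 29-8 31-2 15 1 15 3 12 4 11 6 9 9 8 11 5 12 3 12 1 12-2 12-3 12-7 10-7 11-10 17-26 7-16 6-20 6-37 0-17-3-15-5-11-6-8"/><path d="M570 17l7 94 5 19 9 11"/></g><g data-elev="2150"><path d="M186 591l7-18 4-21 0-19-3-18-6-14-9-11-12-7-15-2-17 2-15 7-14 11-11 15-9 18-4 20-1 19 3 18"/><path d="M169 158l16-3 15-9 13-15 10-18 5-23-1-19-6-15-5-5-6-4-9-2-9 1-10 4-9 5-9 7-9 10-12 21-5 24 1 11 2 9 5 8 6 7 7 4z"/></g><g data-elev="2200"><path d="M142 591l10-5 7-9 6-11 2-14-1-12-5-10-8-7-9-2-10 2-10 7-7 10-5 12-1 12 2 12 6 10 8 5"/></g>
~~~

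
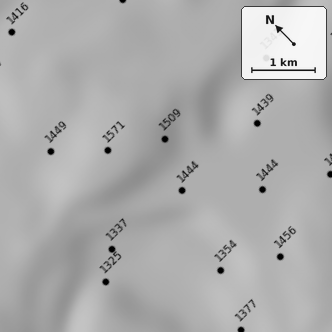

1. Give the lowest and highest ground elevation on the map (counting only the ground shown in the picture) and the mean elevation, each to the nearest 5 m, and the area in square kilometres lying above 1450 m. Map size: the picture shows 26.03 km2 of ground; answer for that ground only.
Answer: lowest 1310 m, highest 1575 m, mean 1435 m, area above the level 9.2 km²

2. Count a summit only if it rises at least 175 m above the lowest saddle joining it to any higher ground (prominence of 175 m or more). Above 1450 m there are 1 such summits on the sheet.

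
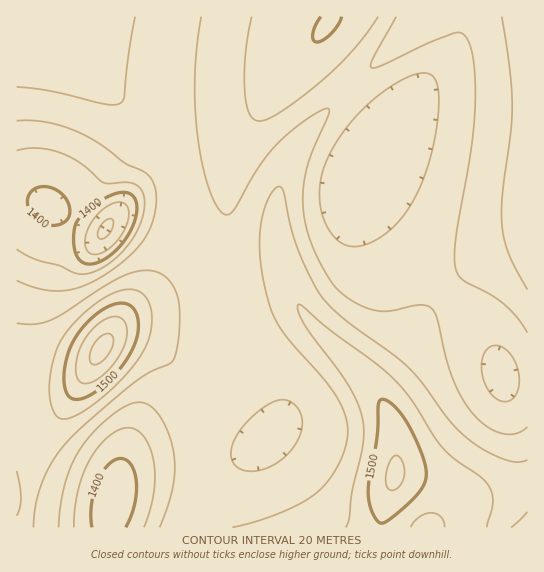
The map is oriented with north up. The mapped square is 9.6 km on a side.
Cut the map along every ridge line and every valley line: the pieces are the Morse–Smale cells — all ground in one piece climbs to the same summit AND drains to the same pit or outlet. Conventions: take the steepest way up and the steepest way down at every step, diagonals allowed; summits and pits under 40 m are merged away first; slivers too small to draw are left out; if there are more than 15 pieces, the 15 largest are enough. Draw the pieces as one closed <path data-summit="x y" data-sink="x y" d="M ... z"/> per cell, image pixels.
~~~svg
<path data-summit="102 349" data-sink="327 25" d="M527 16l-481 0 1 18 8 19 11 10 39 24 31 30 29 41 12 35 4 20 0 33-2 11-10 17-48 45-10 16 16-8 24 0 27 5 17 0 39-8 11-5-12-38-6-40 0-38 5-30 9-28 16-31 23-32 37-43-1 10 4 6 49 52 14 19-3 11-13 17-7 13 0 16 15 32 22 30 78 77 12 17 10 22 4 16 8 4 18 2z"/><path data-summit="395 474" data-sink="327 25" d="M315 40l-35 42-23 32-16 31-9 28-5 30 0 38 6 40 11 37 2 2 43-16 8 0 16 22 54 53 16 23 6 15 6 20 0 38 39 6 24 11 5 6 1 7-1 23 64 0 1-145-19-2-8-4-4-16-10-22-12-17-78-77-22-30-15-32 0-16 7-13 13-17 3-11-14-19-49-52-4-6z"/><path data-summit="102 349" data-sink="105 229" d="M45 16l-29 1 1 511 11-1 3-26 8-36 8-23 14-29 60-94 48-45 10-17 2-11 0-33-6-31-10-24-29-41-25-25-28-20-17-9-11-10-7-14z"/><path data-summit="395 474" data-sink="114 501" d="M294 303l-49 18 34 78 1 18-7 17-18 15-22 10-23 4-53 1-20 4-11 5-10 16-7 29 1 10 270-1 4-20 12-36 0-25-7-29-6-15-16-23-54-53-12-17z"/><path data-summit="102 349" data-sink="114 501" d="M245 320l-32 9-18 3-17 0-27-5-24 0-10 4-10 10-11 16-44 73-13 35-6 21-5 41 81 1 7-39 10-16 11-5 20-4 53-1 17-3 18-5 18-11 14-17 3-20-7-24z"/><path data-summit="395 474" data-sink="105 229" d="M402 475l-7 0-11 32-3 21 82-1 1-22-1-7-5-6-24-11z"/>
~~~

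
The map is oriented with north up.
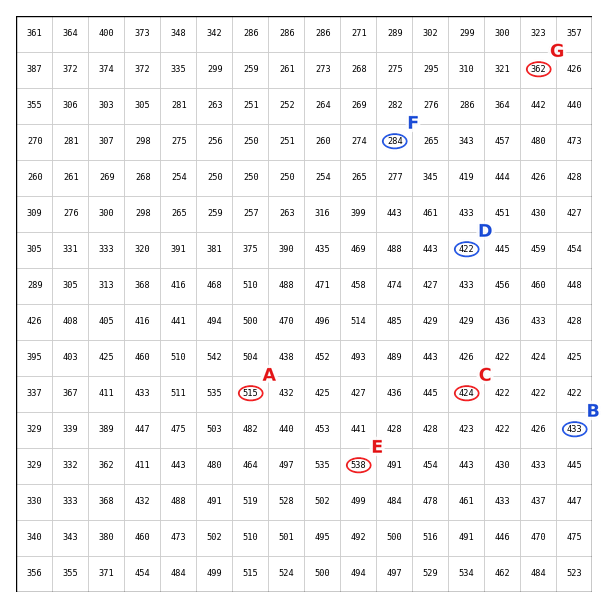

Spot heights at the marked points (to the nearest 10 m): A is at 510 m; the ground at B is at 430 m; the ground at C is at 420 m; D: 420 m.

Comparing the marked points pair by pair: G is higher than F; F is lower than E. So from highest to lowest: E G F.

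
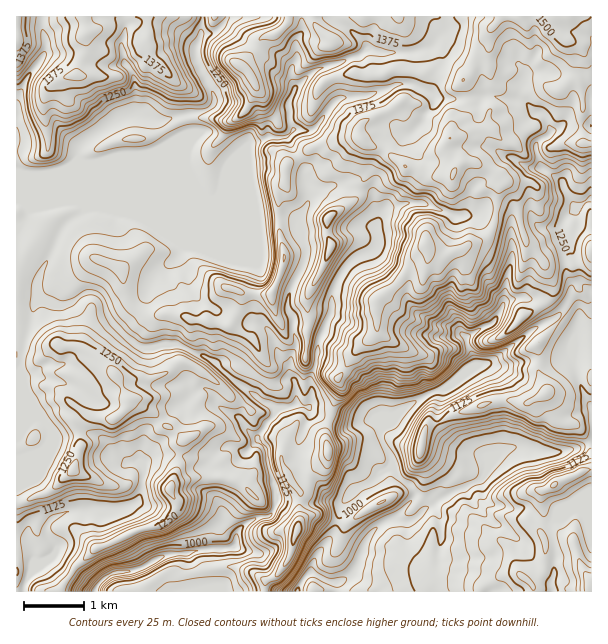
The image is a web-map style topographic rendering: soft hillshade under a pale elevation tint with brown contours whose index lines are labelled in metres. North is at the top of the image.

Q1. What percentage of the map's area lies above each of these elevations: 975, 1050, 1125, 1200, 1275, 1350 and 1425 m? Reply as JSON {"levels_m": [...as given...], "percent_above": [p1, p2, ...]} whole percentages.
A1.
{"levels_m": [975, 1050, 1125, 1200, 1275, 1350, 1425], "percent_above": [96, 88, 80, 50, 33, 21, 6]}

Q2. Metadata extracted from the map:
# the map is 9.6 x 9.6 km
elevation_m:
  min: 870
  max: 1525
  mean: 1220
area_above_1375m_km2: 15.3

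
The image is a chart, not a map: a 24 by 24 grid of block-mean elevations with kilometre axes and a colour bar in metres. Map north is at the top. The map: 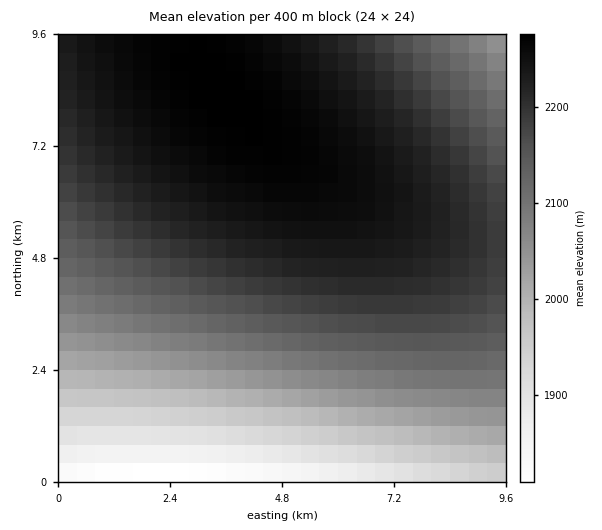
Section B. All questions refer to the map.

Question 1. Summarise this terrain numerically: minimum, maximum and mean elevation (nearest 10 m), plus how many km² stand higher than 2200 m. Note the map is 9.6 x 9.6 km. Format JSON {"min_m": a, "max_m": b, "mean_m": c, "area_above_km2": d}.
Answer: {"min_m": 1790, "max_m": 2280, "mean_m": 2140, "area_above_km2": 39.0}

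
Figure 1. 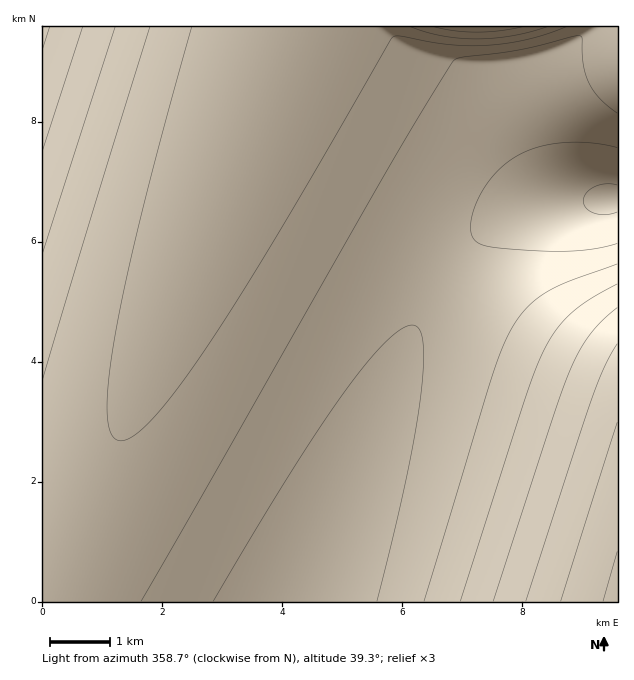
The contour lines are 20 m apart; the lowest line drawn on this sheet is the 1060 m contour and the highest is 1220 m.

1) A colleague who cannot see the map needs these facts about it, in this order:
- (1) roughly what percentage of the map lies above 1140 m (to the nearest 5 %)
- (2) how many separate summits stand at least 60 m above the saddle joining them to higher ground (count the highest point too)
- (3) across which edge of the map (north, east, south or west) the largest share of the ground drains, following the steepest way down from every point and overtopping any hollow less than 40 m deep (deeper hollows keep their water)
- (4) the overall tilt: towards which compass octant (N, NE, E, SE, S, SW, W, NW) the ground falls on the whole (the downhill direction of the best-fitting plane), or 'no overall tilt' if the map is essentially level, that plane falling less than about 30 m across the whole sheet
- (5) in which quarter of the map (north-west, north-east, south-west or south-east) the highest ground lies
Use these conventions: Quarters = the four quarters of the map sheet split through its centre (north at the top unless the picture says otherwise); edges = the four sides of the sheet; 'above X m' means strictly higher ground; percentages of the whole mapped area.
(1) Ground above 1140 m makes up about 25 % of the sheet.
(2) There are 2 summits with 60 m or more of prominence.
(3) Drainage is mainly to the south: more ground falls towards that edge than towards any other.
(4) On the whole the map has no overall tilt.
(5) The highest ground is in the south-east quarter.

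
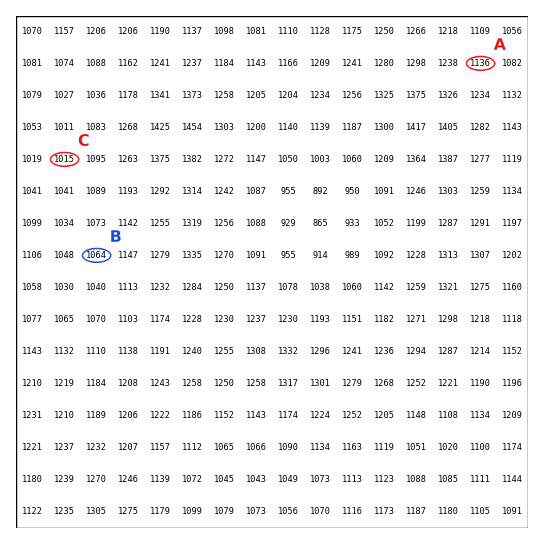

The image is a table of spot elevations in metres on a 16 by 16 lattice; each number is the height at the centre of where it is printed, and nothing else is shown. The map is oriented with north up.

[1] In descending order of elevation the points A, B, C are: A B C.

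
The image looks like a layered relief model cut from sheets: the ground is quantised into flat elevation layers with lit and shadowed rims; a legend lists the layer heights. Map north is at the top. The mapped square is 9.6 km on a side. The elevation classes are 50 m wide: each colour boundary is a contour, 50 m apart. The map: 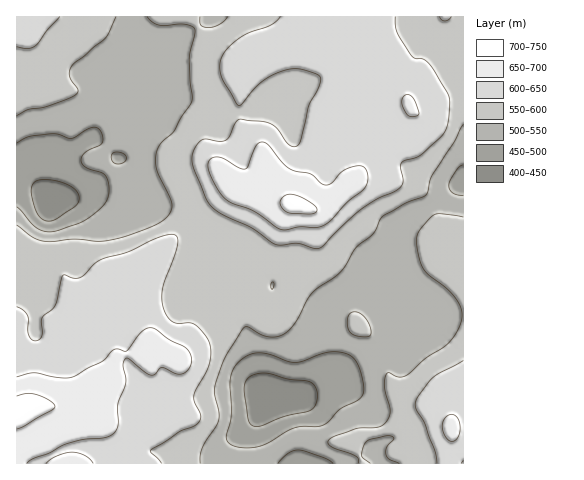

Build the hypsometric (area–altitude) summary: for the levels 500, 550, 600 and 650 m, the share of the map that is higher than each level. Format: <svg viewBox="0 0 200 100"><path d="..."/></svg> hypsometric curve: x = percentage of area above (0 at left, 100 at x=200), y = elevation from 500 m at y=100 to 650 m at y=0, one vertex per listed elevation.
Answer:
<svg viewBox="0 0 200 100"><path d="M182 100l-48-33-60-34-55-33"/></svg>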